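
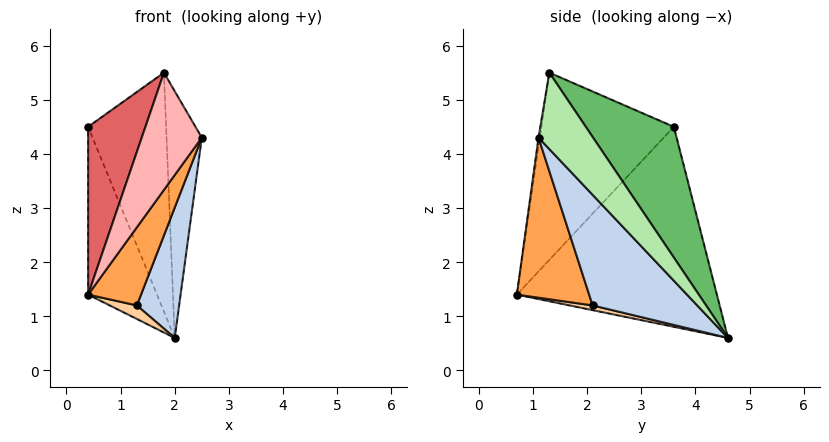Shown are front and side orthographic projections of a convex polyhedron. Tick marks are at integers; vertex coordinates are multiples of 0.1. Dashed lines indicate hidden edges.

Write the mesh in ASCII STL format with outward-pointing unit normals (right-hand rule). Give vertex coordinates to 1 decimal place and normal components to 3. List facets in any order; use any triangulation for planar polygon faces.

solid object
 facet normal -0.905 0.311 -0.291
  outer loop
   vertex 0.4 0.7 1.4
   vertex 0.4 3.6 4.5
   vertex 2.0 4.6 0.6
  endloop
 endfacet
 facet normal 0.836 -0.338 -0.433
  outer loop
   vertex 1.3 2.1 1.2
   vertex 2.0 4.6 0.6
   vertex 2.5 1.1 4.3
  endloop
 endfacet
 facet normal 0.721 -0.528 -0.449
  outer loop
   vertex 1.3 2.1 1.2
   vertex 2.5 1.1 4.3
   vertex 0.4 0.7 1.4
  endloop
 endfacet
 facet normal 0.247 -0.291 -0.924
  outer loop
   vertex 1.3 2.1 1.2
   vertex 0.4 0.7 1.4
   vertex 2.0 4.6 0.6
  endloop
 endfacet
 facet normal 0.676 0.598 0.431
  outer loop
   vertex 1.8 1.3 5.5
   vertex 2.0 4.6 0.6
   vertex 0.4 3.6 4.5
  endloop
 endfacet
 facet normal 0.780 0.504 0.371
  outer loop
   vertex 1.8 1.3 5.5
   vertex 2.5 1.1 4.3
   vertex 2.0 4.6 0.6
  endloop
 endfacet
 facet normal -0.860 -0.372 0.348
  outer loop
   vertex 1.8 1.3 5.5
   vertex 0.4 3.6 4.5
   vertex 0.4 0.7 1.4
  endloop
 endfacet
 facet normal -0.022 -0.988 0.152
  outer loop
   vertex 1.8 1.3 5.5
   vertex 0.4 0.7 1.4
   vertex 2.5 1.1 4.3
  endloop
 endfacet
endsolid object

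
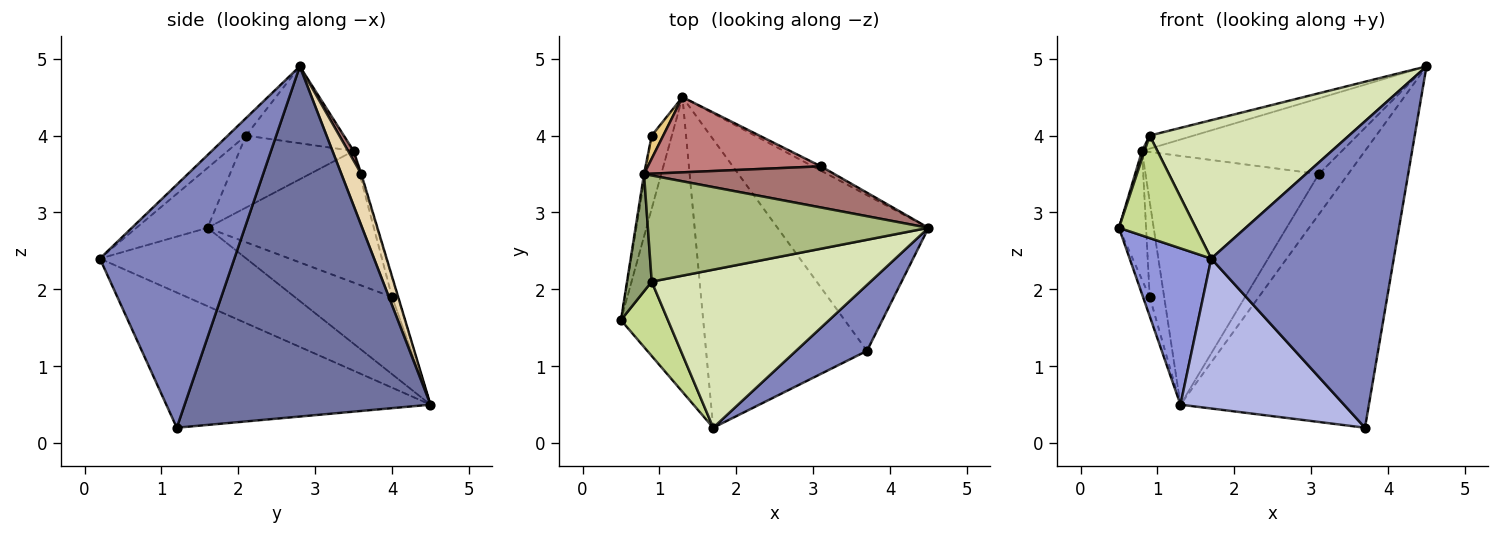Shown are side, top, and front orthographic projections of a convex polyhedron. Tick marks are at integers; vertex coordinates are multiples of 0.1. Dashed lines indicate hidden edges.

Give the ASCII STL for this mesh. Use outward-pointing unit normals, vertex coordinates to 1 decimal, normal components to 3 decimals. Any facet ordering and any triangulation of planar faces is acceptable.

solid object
 facet normal 0.751 0.576 -0.324
  outer loop
   vertex 3.7 1.2 0.2
   vertex 1.3 4.5 0.5
   vertex 4.5 2.8 4.9
  endloop
 endfacet
 facet normal 0.584 -0.793 0.171
  outer loop
   vertex 1.7 0.2 2.4
   vertex 3.7 1.2 0.2
   vertex 4.5 2.8 4.9
  endloop
 endfacet
 facet normal -0.644 -0.359 -0.676
  outer loop
   vertex 1.7 0.2 2.4
   vertex 0.5 1.6 2.8
   vertex 1.3 4.5 0.5
  endloop
 endfacet
 facet normal -0.598 -0.370 -0.711
  outer loop
   vertex 1.7 0.2 2.4
   vertex 1.3 4.5 0.5
   vertex 3.7 1.2 0.2
  endloop
 endfacet
 facet normal -0.946 -0.021 0.324
  outer loop
   vertex 0.9 2.1 4.0
   vertex 0.8 3.5 3.8
   vertex 0.5 1.6 2.8
  endloop
 endfacet
 facet normal -0.262 0.118 0.958
  outer loop
   vertex 0.9 2.1 4.0
   vertex 4.5 2.8 4.9
   vertex 0.8 3.5 3.8
  endloop
 endfacet
 facet normal -0.599 -0.648 0.470
  outer loop
   vertex 0.9 2.1 4.0
   vertex 0.5 1.6 2.8
   vertex 1.7 0.2 2.4
  endloop
 endfacet
 facet normal -0.060 -0.658 0.751
  outer loop
   vertex 0.9 2.1 4.0
   vertex 1.7 0.2 2.4
   vertex 4.5 2.8 4.9
  endloop
 endfacet
 facet normal -0.965 0.066 -0.252
  outer loop
   vertex 0.9 4.0 1.9
   vertex 1.3 4.5 0.5
   vertex 0.5 1.6 2.8
  endloop
 endfacet
 facet normal -0.987 0.161 -0.010
  outer loop
   vertex 0.9 4.0 1.9
   vertex 0.5 1.6 2.8
   vertex 0.8 3.5 3.8
  endloop
 endfacet
 facet normal -0.365 0.905 0.219
  outer loop
   vertex 0.9 4.0 1.9
   vertex 0.8 3.5 3.8
   vertex 1.3 4.5 0.5
  endloop
 endfacet
 facet normal 0.559 0.824 -0.088
  outer loop
   vertex 3.1 3.6 3.5
   vertex 4.5 2.8 4.9
   vertex 1.3 4.5 0.5
  endloop
 endfacet
 facet normal 0.024 0.878 0.478
  outer loop
   vertex 3.1 3.6 3.5
   vertex 0.8 3.5 3.8
   vertex 4.5 2.8 4.9
  endloop
 endfacet
 facet normal -0.004 0.957 0.289
  outer loop
   vertex 3.1 3.6 3.5
   vertex 1.3 4.5 0.5
   vertex 0.8 3.5 3.8
  endloop
 endfacet
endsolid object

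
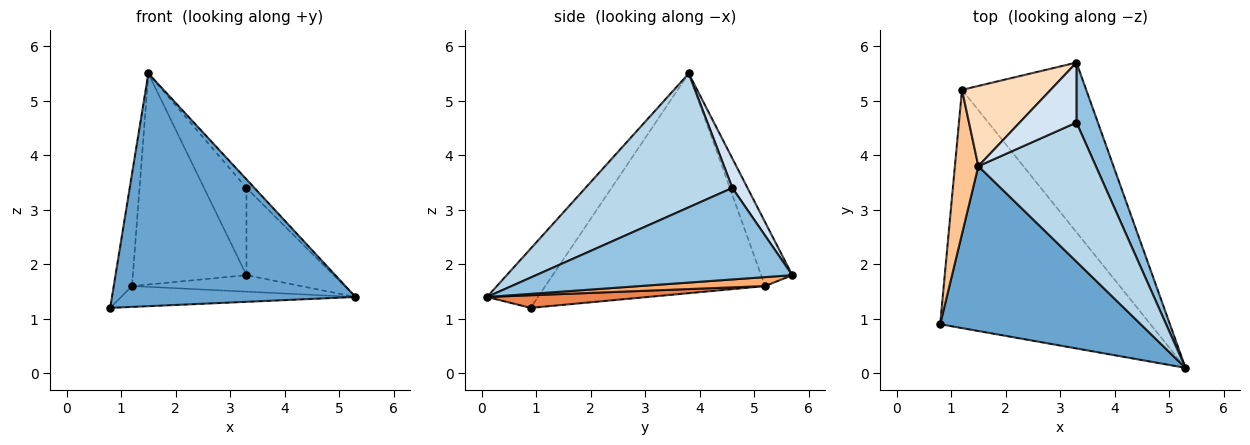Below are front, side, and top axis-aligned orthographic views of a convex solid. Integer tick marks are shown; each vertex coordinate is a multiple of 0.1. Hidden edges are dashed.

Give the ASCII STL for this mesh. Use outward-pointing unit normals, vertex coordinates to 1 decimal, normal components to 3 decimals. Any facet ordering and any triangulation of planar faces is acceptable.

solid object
 facet normal -0.168 -0.804 0.570
  outer loop
   vertex 1.5 3.8 5.5
   vertex 0.8 0.9 1.2
   vertex 5.3 0.1 1.4
  endloop
 endfacet
 facet normal 0.924 0.315 0.216
  outer loop
   vertex 3.3 4.6 3.4
   vertex 5.3 0.1 1.4
   vertex 3.3 5.7 1.8
  endloop
 endfacet
 facet normal 0.751 0.041 0.659
  outer loop
   vertex 3.3 4.6 3.4
   vertex 1.5 3.8 5.5
   vertex 5.3 0.1 1.4
  endloop
 endfacet
 facet normal 0.283 0.790 0.543
  outer loop
   vertex 3.3 4.6 3.4
   vertex 3.3 5.7 1.8
   vertex 1.5 3.8 5.5
  endloop
 endfacet
 facet normal 0.060 0.087 -0.994
  outer loop
   vertex 1.2 5.2 1.6
   vertex 5.3 0.1 1.4
   vertex 0.8 0.9 1.2
  endloop
 endfacet
 facet normal 0.072 0.096 -0.993
  outer loop
   vertex 1.2 5.2 1.6
   vertex 3.3 5.7 1.8
   vertex 5.3 0.1 1.4
  endloop
 endfacet
 facet normal -0.991 0.082 0.106
  outer loop
   vertex 1.2 5.2 1.6
   vertex 0.8 0.9 1.2
   vertex 1.5 3.8 5.5
  endloop
 endfacet
 facet normal -0.248 0.905 0.344
  outer loop
   vertex 1.2 5.2 1.6
   vertex 1.5 3.8 5.5
   vertex 3.3 5.7 1.8
  endloop
 endfacet
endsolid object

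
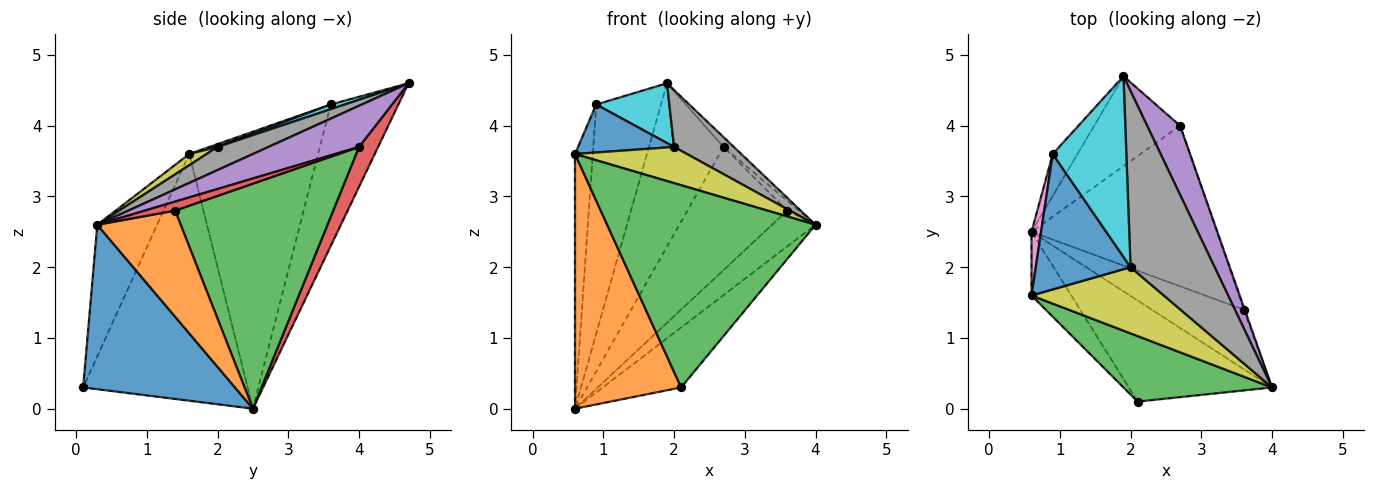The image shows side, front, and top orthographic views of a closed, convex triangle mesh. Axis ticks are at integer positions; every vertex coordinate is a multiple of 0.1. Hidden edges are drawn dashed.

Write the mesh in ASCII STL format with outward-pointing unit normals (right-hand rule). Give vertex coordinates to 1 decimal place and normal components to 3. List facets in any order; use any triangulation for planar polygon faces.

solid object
 facet normal 0.703 0.363 -0.612
  outer loop
   vertex 2.1 0.1 0.3
   vertex 0.6 2.5 0.0
   vertex 4.0 0.3 2.6
  endloop
 endfacet
 facet normal -0.833 -0.537 -0.134
  outer loop
   vertex 0.6 1.6 3.6
   vertex 0.6 2.5 0.0
   vertex 2.1 0.1 0.3
  endloop
 endfacet
 facet normal -0.263 -0.918 0.297
  outer loop
   vertex 0.6 1.6 3.6
   vertex 2.1 0.1 0.3
   vertex 4.0 0.3 2.6
  endloop
 endfacet
 facet normal 0.219 0.855 -0.471
  outer loop
   vertex 2.7 4.0 3.7
   vertex 0.6 2.5 0.0
   vertex 1.9 4.7 4.6
  endloop
 endfacet
 facet normal 0.778 0.088 0.623
  outer loop
   vertex 2.7 4.0 3.7
   vertex 1.9 4.7 4.6
   vertex 4.0 0.3 2.6
  endloop
 endfacet
 facet normal -0.717 0.686 -0.125
  outer loop
   vertex 0.9 3.6 4.3
   vertex 1.9 4.7 4.6
   vertex 0.6 2.5 0.0
  endloop
 endfacet
 facet normal -0.990 0.137 0.034
  outer loop
   vertex 0.9 3.6 4.3
   vertex 0.6 2.5 0.0
   vertex 0.6 1.6 3.6
  endloop
 endfacet
 facet normal 0.253 -0.297 0.920
  outer loop
   vertex 2.0 2.0 3.7
   vertex 4.0 0.3 2.6
   vertex 1.9 4.7 4.6
  endloop
 endfacet
 facet normal 0.074 -0.479 0.875
  outer loop
   vertex 2.0 2.0 3.7
   vertex 0.6 1.6 3.6
   vertex 4.0 0.3 2.6
  endloop
 endfacet
 facet normal 0.061 -0.314 0.948
  outer loop
   vertex 2.0 2.0 3.7
   vertex 1.9 4.7 4.6
   vertex 0.9 3.6 4.3
  endloop
 endfacet
 facet normal 0.028 -0.334 0.942
  outer loop
   vertex 2.0 2.0 3.7
   vertex 0.9 3.6 4.3
   vertex 0.6 1.6 3.6
  endloop
 endfacet
 facet normal 0.703 0.366 -0.609
  outer loop
   vertex 3.6 1.4 2.8
   vertex 4.0 0.3 2.6
   vertex 0.6 2.5 0.0
  endloop
 endfacet
 facet normal 0.694 0.438 -0.571
  outer loop
   vertex 3.6 1.4 2.8
   vertex 0.6 2.5 0.0
   vertex 2.7 4.0 3.7
  endloop
 endfacet
 facet normal 0.929 0.356 -0.099
  outer loop
   vertex 3.6 1.4 2.8
   vertex 2.7 4.0 3.7
   vertex 4.0 0.3 2.6
  endloop
 endfacet
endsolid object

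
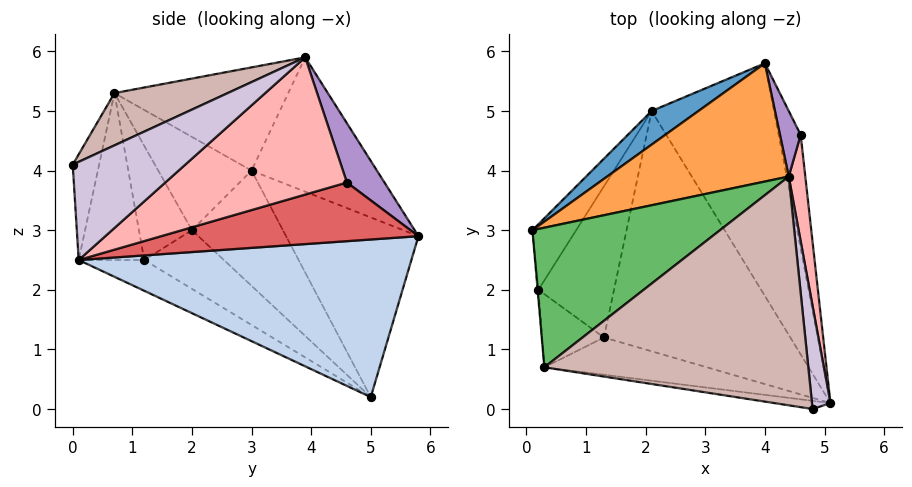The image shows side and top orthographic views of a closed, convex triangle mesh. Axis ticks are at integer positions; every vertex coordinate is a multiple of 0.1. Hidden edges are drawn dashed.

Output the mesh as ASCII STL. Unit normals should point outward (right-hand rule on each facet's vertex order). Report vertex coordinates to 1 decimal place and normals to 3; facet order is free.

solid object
 facet normal -0.550 0.823 0.143
  outer loop
   vertex 2.1 5.0 0.2
   vertex 0.1 3.0 4.0
   vertex 4.0 5.8 2.9
  endloop
 endfacet
 facet normal 0.775 0.192 -0.602
  outer loop
   vertex 2.1 5.0 0.2
   vertex 4.0 5.8 2.9
   vertex 5.1 0.1 2.5
  endloop
 endfacet
 facet normal -0.391 0.753 0.529
  outer loop
   vertex 4.4 3.9 5.9
   vertex 4.0 5.8 2.9
   vertex 0.1 3.0 4.0
  endloop
 endfacet
 facet normal -0.142 -0.491 -0.860
  outer loop
   vertex 1.3 1.2 2.5
   vertex 2.1 5.0 0.2
   vertex 5.1 0.1 2.5
  endloop
 endfacet
 facet normal -0.439 0.413 0.798
  outer loop
   vertex 0.3 0.7 5.3
   vertex 4.4 3.9 5.9
   vertex 0.1 3.0 4.0
  endloop
 endfacet
 facet normal -0.268 -0.927 -0.261
  outer loop
   vertex 0.3 0.7 5.3
   vertex 1.3 1.2 2.5
   vertex 5.1 0.1 2.5
  endloop
 endfacet
 facet normal 0.917 0.201 -0.343
  outer loop
   vertex 4.6 4.6 3.8
   vertex 5.1 0.1 2.5
   vertex 4.0 5.8 2.9
  endloop
 endfacet
 facet normal 0.990 0.075 0.119
  outer loop
   vertex 4.6 4.6 3.8
   vertex 4.4 3.9 5.9
   vertex 5.1 0.1 2.5
  endloop
 endfacet
 facet normal 0.766 0.584 0.268
  outer loop
   vertex 4.6 4.6 3.8
   vertex 4.0 5.8 2.9
   vertex 4.4 3.9 5.9
  endloop
 endfacet
 facet normal 0.983 0.015 0.185
  outer loop
   vertex 4.8 0.0 4.1
   vertex 5.1 0.1 2.5
   vertex 4.4 3.9 5.9
  endloop
 endfacet
 facet normal -0.178 -0.980 -0.095
  outer loop
   vertex 4.8 0.0 4.1
   vertex 0.3 0.7 5.3
   vertex 5.1 0.1 2.5
  endloop
 endfacet
 facet normal 0.178 -0.397 0.900
  outer loop
   vertex 4.8 0.0 4.1
   vertex 4.4 3.9 5.9
   vertex 0.3 0.7 5.3
  endloop
 endfacet
 facet normal -0.996 -0.091 -0.008
  outer loop
   vertex 0.2 2.0 3.0
   vertex 0.3 0.7 5.3
   vertex 0.1 3.0 4.0
  endloop
 endfacet
 facet normal -0.650 -0.673 -0.352
  outer loop
   vertex 0.2 2.0 3.0
   vertex 1.3 1.2 2.5
   vertex 0.3 0.7 5.3
  endloop
 endfacet
 facet normal -0.905 0.253 -0.343
  outer loop
   vertex 0.2 2.0 3.0
   vertex 0.1 3.0 4.0
   vertex 2.1 5.0 0.2
  endloop
 endfacet
 facet normal -0.579 -0.330 -0.746
  outer loop
   vertex 0.2 2.0 3.0
   vertex 2.1 5.0 0.2
   vertex 1.3 1.2 2.5
  endloop
 endfacet
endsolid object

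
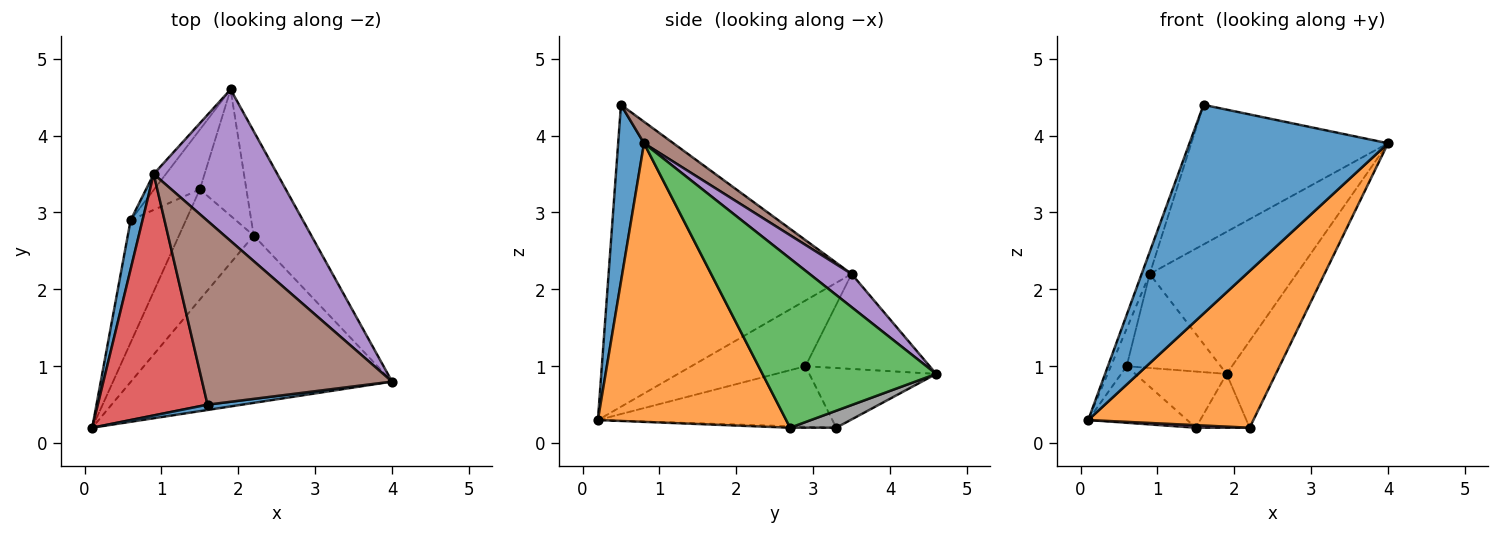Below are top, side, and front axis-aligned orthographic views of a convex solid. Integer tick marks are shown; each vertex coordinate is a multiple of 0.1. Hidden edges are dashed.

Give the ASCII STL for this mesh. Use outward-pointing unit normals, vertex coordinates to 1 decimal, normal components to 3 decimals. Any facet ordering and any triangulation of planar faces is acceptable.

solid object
 facet normal 0.129 -0.991 0.025
  outer loop
   vertex 1.6 0.5 4.4
   vertex 0.1 0.2 0.3
   vertex 4.0 0.8 3.9
  endloop
 endfacet
 facet normal 0.615 -0.539 -0.576
  outer loop
   vertex 2.2 2.7 0.2
   vertex 4.0 0.8 3.9
   vertex 0.1 0.2 0.3
  endloop
 endfacet
 facet normal 0.914 0.259 -0.312
  outer loop
   vertex 2.2 2.7 0.2
   vertex 1.9 4.6 0.9
   vertex 4.0 0.8 3.9
  endloop
 endfacet
 facet normal -0.939 0.031 0.341
  outer loop
   vertex 0.9 3.5 2.2
   vertex 0.1 0.2 0.3
   vertex 1.6 0.5 4.4
  endloop
 endfacet
 facet normal 0.192 0.671 0.716
  outer loop
   vertex 0.9 3.5 2.2
   vertex 4.0 0.8 3.9
   vertex 1.9 4.6 0.9
  endloop
 endfacet
 facet normal 0.090 0.603 0.793
  outer loop
   vertex 0.9 3.5 2.2
   vertex 1.6 0.5 4.4
   vertex 4.0 0.8 3.9
  endloop
 endfacet
 facet normal -0.020 -0.023 -1.000
  outer loop
   vertex 1.5 3.3 0.2
   vertex 2.2 2.7 0.2
   vertex 0.1 0.2 0.3
  endloop
 endfacet
 facet normal 0.318 0.372 -0.872
  outer loop
   vertex 1.5 3.3 0.2
   vertex 1.9 4.6 0.9
   vertex 2.2 2.7 0.2
  endloop
 endfacet
 facet normal -0.793 0.600 -0.102
  outer loop
   vertex 0.6 2.9 1.0
   vertex 0.9 3.5 2.2
   vertex 1.9 4.6 0.9
  endloop
 endfacet
 facet normal -0.690 0.496 -0.528
  outer loop
   vertex 0.6 2.9 1.0
   vertex 1.9 4.6 0.9
   vertex 1.5 3.3 0.2
  endloop
 endfacet
 facet normal -0.975 0.135 0.176
  outer loop
   vertex 0.6 2.9 1.0
   vertex 0.1 0.2 0.3
   vertex 0.9 3.5 2.2
  endloop
 endfacet
 facet normal -0.705 0.297 -0.644
  outer loop
   vertex 0.6 2.9 1.0
   vertex 1.5 3.3 0.2
   vertex 0.1 0.2 0.3
  endloop
 endfacet
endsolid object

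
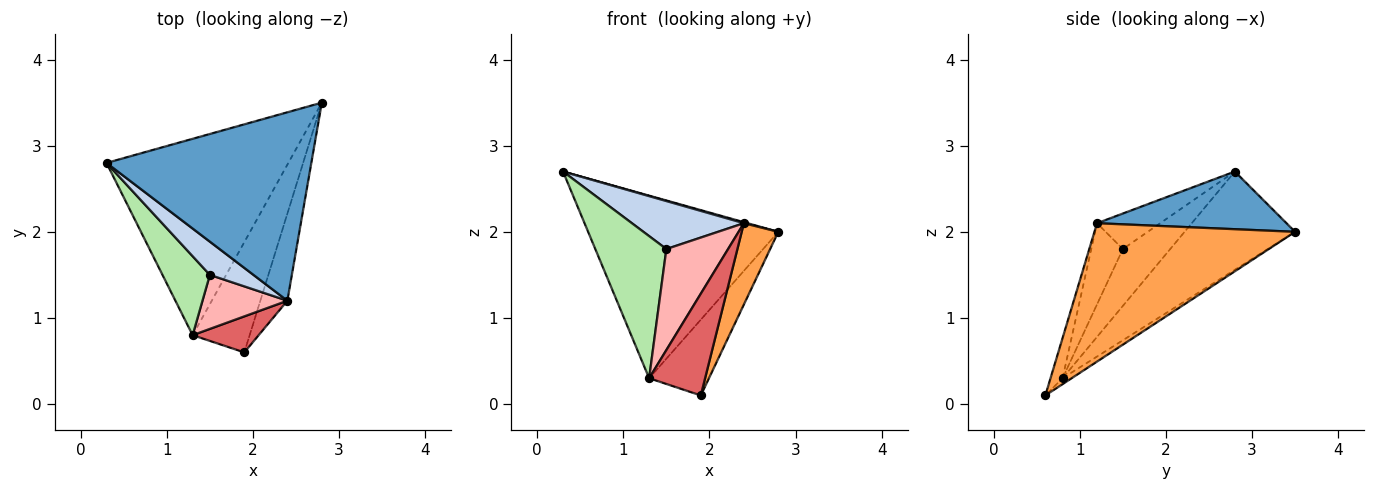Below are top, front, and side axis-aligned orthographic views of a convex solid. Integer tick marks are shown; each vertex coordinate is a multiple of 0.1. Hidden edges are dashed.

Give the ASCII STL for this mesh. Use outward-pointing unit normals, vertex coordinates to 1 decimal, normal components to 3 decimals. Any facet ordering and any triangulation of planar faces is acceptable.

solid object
 facet normal 0.271 -0.005 0.963
  outer loop
   vertex 2.4 1.2 2.1
   vertex 2.8 3.5 2.0
   vertex 0.3 2.8 2.7
  endloop
 endfacet
 facet normal -0.421 -0.746 0.516
  outer loop
   vertex 2.4 1.2 2.1
   vertex 0.3 2.8 2.7
   vertex 1.5 1.5 1.8
  endloop
 endfacet
 facet normal 0.966 -0.176 -0.189
  outer loop
   vertex 2.4 1.2 2.1
   vertex 1.9 0.6 0.1
   vertex 2.8 3.5 2.0
  endloop
 endfacet
 facet normal -0.368 0.633 -0.681
  outer loop
   vertex 1.3 0.8 0.3
   vertex 0.3 2.8 2.7
   vertex 2.8 3.5 2.0
  endloop
 endfacet
 facet normal -0.086 0.564 -0.821
  outer loop
   vertex 1.3 0.8 0.3
   vertex 2.8 3.5 2.0
   vertex 1.9 0.6 0.1
  endloop
 endfacet
 facet normal -0.504 -0.755 0.420
  outer loop
   vertex 1.3 0.8 0.3
   vertex 1.5 1.5 1.8
   vertex 0.3 2.8 2.7
  endloop
 endfacet
 facet normal -0.199 -0.924 0.327
  outer loop
   vertex 1.3 0.8 0.3
   vertex 1.9 0.6 0.1
   vertex 2.4 1.2 2.1
  endloop
 endfacet
 facet normal -0.411 -0.804 0.430
  outer loop
   vertex 1.3 0.8 0.3
   vertex 2.4 1.2 2.1
   vertex 1.5 1.5 1.8
  endloop
 endfacet
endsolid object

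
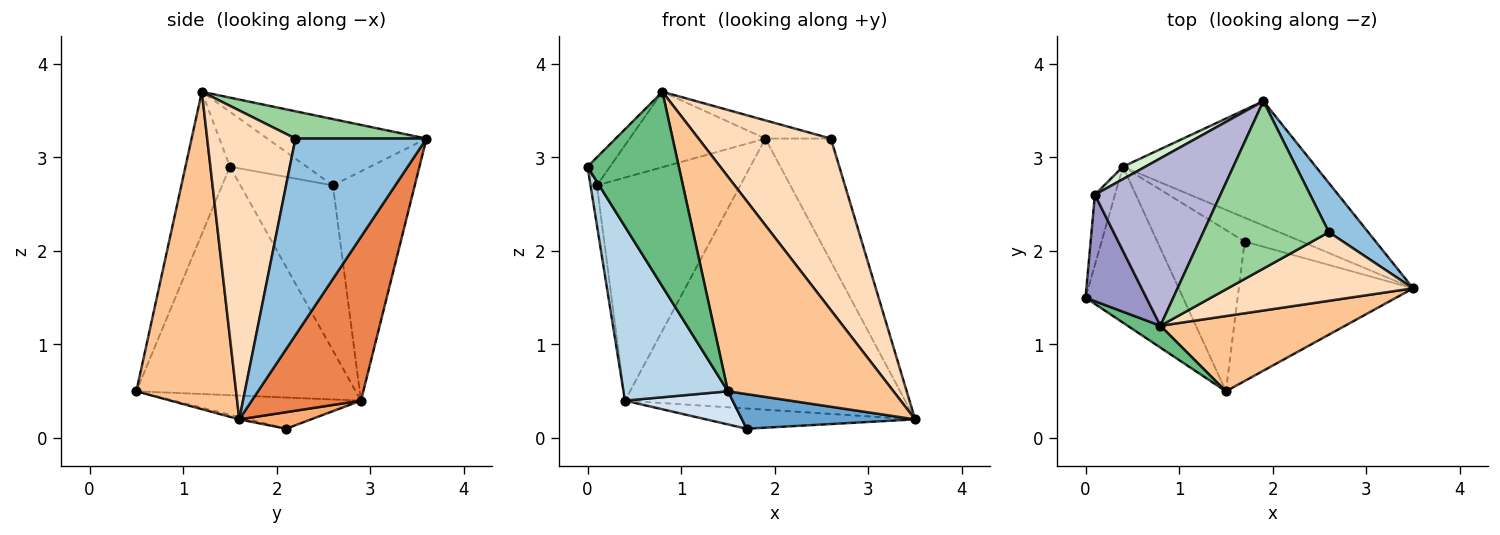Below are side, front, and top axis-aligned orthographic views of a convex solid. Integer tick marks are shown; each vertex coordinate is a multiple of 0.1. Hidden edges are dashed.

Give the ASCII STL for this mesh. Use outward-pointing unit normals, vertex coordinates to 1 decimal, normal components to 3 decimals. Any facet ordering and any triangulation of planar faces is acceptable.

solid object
 facet normal -0.013 -0.241 -0.970
  outer loop
   vertex 1.5 0.5 0.5
   vertex 1.7 2.1 0.1
   vertex 3.5 1.6 0.2
  endloop
 endfacet
 facet normal 0.880 0.440 0.176
  outer loop
   vertex 2.6 2.2 3.2
   vertex 3.5 1.6 0.2
   vertex 1.9 3.6 3.2
  endloop
 endfacet
 facet normal -0.843 -0.401 -0.359
  outer loop
   vertex 0.4 2.9 0.4
   vertex 1.5 0.5 0.5
   vertex 0.0 1.5 2.9
  endloop
 endfacet
 facet normal -0.330 -0.190 -0.925
  outer loop
   vertex 0.4 2.9 0.4
   vertex 1.7 2.1 0.1
   vertex 1.5 0.5 0.5
  endloop
 endfacet
 facet normal 0.334 0.857 -0.393
  outer loop
   vertex 0.4 2.9 0.4
   vertex 1.9 3.6 3.2
   vertex 3.5 1.6 0.2
  endloop
 endfacet
 facet normal 0.217 0.631 -0.745
  outer loop
   vertex 0.4 2.9 0.4
   vertex 3.5 1.6 0.2
   vertex 1.7 2.1 0.1
  endloop
 endfacet
 facet normal 0.494 -0.820 0.288
  outer loop
   vertex 0.8 1.2 3.7
   vertex 1.5 0.5 0.5
   vertex 3.5 1.6 0.2
  endloop
 endfacet
 facet normal 0.526 -0.789 0.316
  outer loop
   vertex 0.8 1.2 3.7
   vertex 3.5 1.6 0.2
   vertex 2.6 2.2 3.2
  endloop
 endfacet
 facet normal -0.436 -0.894 0.100
  outer loop
   vertex 0.8 1.2 3.7
   vertex 0.0 1.5 2.9
   vertex 1.5 0.5 0.5
  endloop
 endfacet
 facet normal 0.211 0.106 0.972
  outer loop
   vertex 0.8 1.2 3.7
   vertex 2.6 2.2 3.2
   vertex 1.9 3.6 3.2
  endloop
 endfacet
 facet normal -0.990 0.068 -0.120
  outer loop
   vertex 0.1 2.6 2.7
   vertex 0.4 2.9 0.4
   vertex 0.0 1.5 2.9
  endloop
 endfacet
 facet normal -0.495 0.867 0.049
  outer loop
   vertex 0.1 2.6 2.7
   vertex 1.9 3.6 3.2
   vertex 0.4 2.9 0.4
  endloop
 endfacet
 facet normal -0.657 0.192 0.729
  outer loop
   vertex 0.1 2.6 2.7
   vertex 0.0 1.5 2.9
   vertex 0.8 1.2 3.7
  endloop
 endfacet
 facet normal -0.434 0.370 0.822
  outer loop
   vertex 0.1 2.6 2.7
   vertex 0.8 1.2 3.7
   vertex 1.9 3.6 3.2
  endloop
 endfacet
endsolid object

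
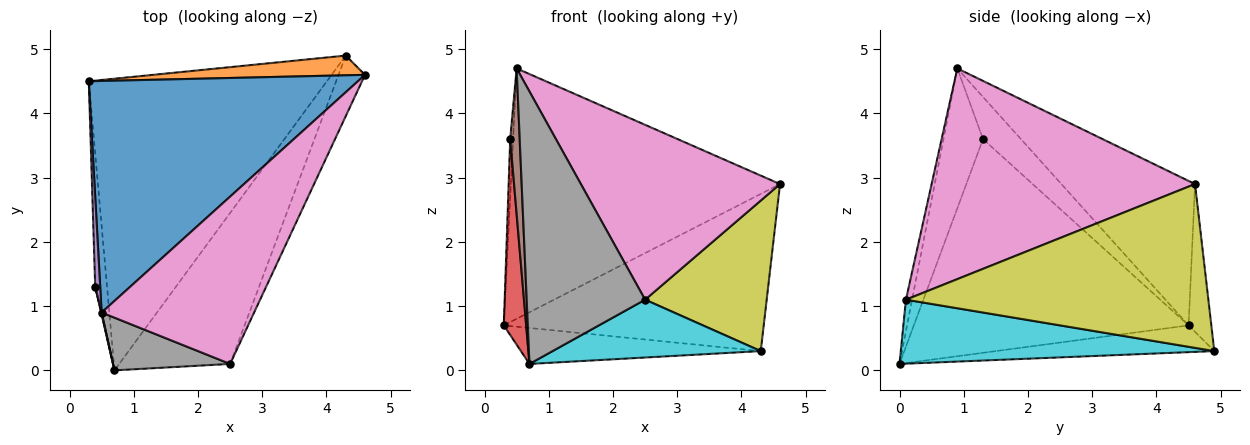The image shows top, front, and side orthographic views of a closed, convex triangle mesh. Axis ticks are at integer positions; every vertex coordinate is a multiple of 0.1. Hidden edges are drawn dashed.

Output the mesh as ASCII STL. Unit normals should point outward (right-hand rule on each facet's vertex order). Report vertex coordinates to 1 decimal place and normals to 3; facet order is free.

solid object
 facet normal -0.342 0.690 0.638
  outer loop
   vertex 0.5 0.9 4.7
   vertex 4.6 4.6 2.9
   vertex 0.3 4.5 0.7
  endloop
 endfacet
 facet normal -0.086 0.989 0.124
  outer loop
   vertex 4.3 4.9 0.3
   vertex 0.3 4.5 0.7
   vertex 4.6 4.6 2.9
  endloop
 endfacet
 facet normal -0.111 0.122 -0.986
  outer loop
   vertex 4.3 4.9 0.3
   vertex 0.7 0.0 0.1
   vertex 0.3 4.5 0.7
  endloop
 endfacet
 facet normal -0.995 -0.081 -0.055
  outer loop
   vertex 0.4 1.3 3.6
   vertex 0.3 4.5 0.7
   vertex 0.7 0.0 0.1
  endloop
 endfacet
 facet normal -0.990 0.076 0.117
  outer loop
   vertex 0.4 1.3 3.6
   vertex 0.5 0.9 4.7
   vertex 0.3 4.5 0.7
  endloop
 endfacet
 facet normal -0.972 -0.234 0.003
  outer loop
   vertex 0.4 1.3 3.6
   vertex 0.7 0.0 0.1
   vertex 0.5 0.9 4.7
  endloop
 endfacet
 facet normal 0.691 -0.522 0.500
  outer loop
   vertex 2.5 0.1 1.1
   vertex 4.6 4.6 2.9
   vertex 0.5 0.9 4.7
  endloop
 endfacet
 facet normal -0.051 -0.981 0.190
  outer loop
   vertex 2.5 0.1 1.1
   vertex 0.5 0.9 4.7
   vertex 0.7 0.0 0.1
  endloop
 endfacet
 facet normal 0.918 -0.369 -0.148
  outer loop
   vertex 2.5 0.1 1.1
   vertex 4.3 4.9 0.3
   vertex 4.6 4.6 2.9
  endloop
 endfacet
 facet normal 0.474 -0.315 -0.822
  outer loop
   vertex 2.5 0.1 1.1
   vertex 0.7 0.0 0.1
   vertex 4.3 4.9 0.3
  endloop
 endfacet
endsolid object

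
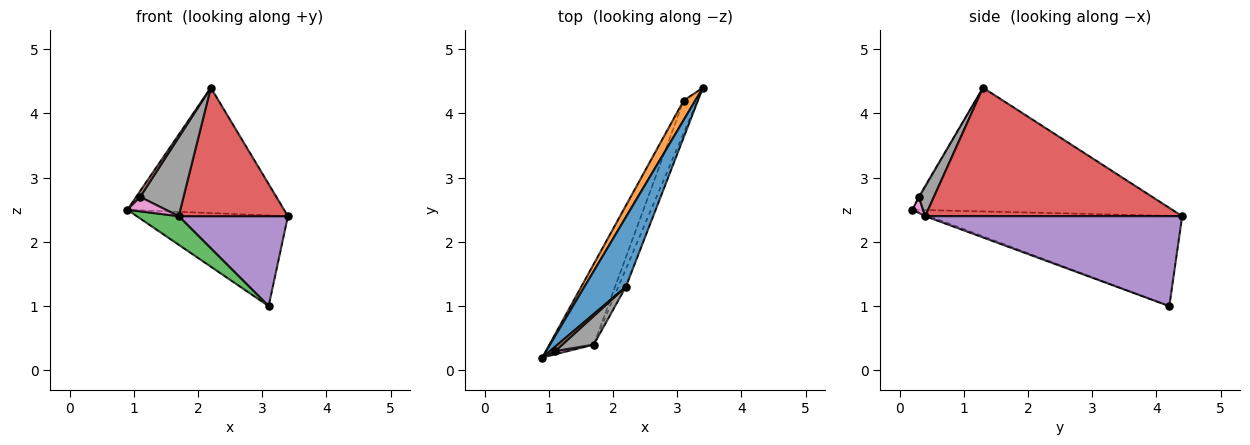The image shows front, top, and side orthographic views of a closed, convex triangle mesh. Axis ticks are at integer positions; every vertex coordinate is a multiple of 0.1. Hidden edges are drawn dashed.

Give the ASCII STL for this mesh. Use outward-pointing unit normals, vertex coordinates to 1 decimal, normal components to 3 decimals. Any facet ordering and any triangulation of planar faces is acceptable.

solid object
 facet normal -0.823 0.496 0.276
  outer loop
   vertex 2.2 1.3 4.4
   vertex 3.4 4.4 2.4
   vertex 0.9 0.2 2.5
  endloop
 endfacet
 facet normal -0.853 0.510 0.110
  outer loop
   vertex 3.1 4.2 1.0
   vertex 0.9 0.2 2.5
   vertex 3.4 4.4 2.4
  endloop
 endfacet
 facet normal -0.034 -0.334 -0.942
  outer loop
   vertex 1.7 0.4 2.4
   vertex 0.9 0.2 2.5
   vertex 3.1 4.2 1.0
  endloop
 endfacet
 facet normal 0.919 -0.391 -0.054
  outer loop
   vertex 1.7 0.4 2.4
   vertex 3.4 4.4 2.4
   vertex 2.2 1.3 4.4
  endloop
 endfacet
 facet normal 0.911 -0.387 -0.140
  outer loop
   vertex 1.7 0.4 2.4
   vertex 3.1 4.2 1.0
   vertex 3.4 4.4 2.4
  endloop
 endfacet
 facet normal -0.196 -0.784 0.588
  outer loop
   vertex 1.1 0.3 2.7
   vertex 2.2 1.3 4.4
   vertex 0.9 0.2 2.5
  endloop
 endfacet
 facet normal 0.262 -0.942 0.209
  outer loop
   vertex 1.1 0.3 2.7
   vertex 0.9 0.2 2.5
   vertex 1.7 0.4 2.4
  endloop
 endfacet
 facet normal 0.311 -0.893 0.324
  outer loop
   vertex 1.1 0.3 2.7
   vertex 1.7 0.4 2.4
   vertex 2.2 1.3 4.4
  endloop
 endfacet
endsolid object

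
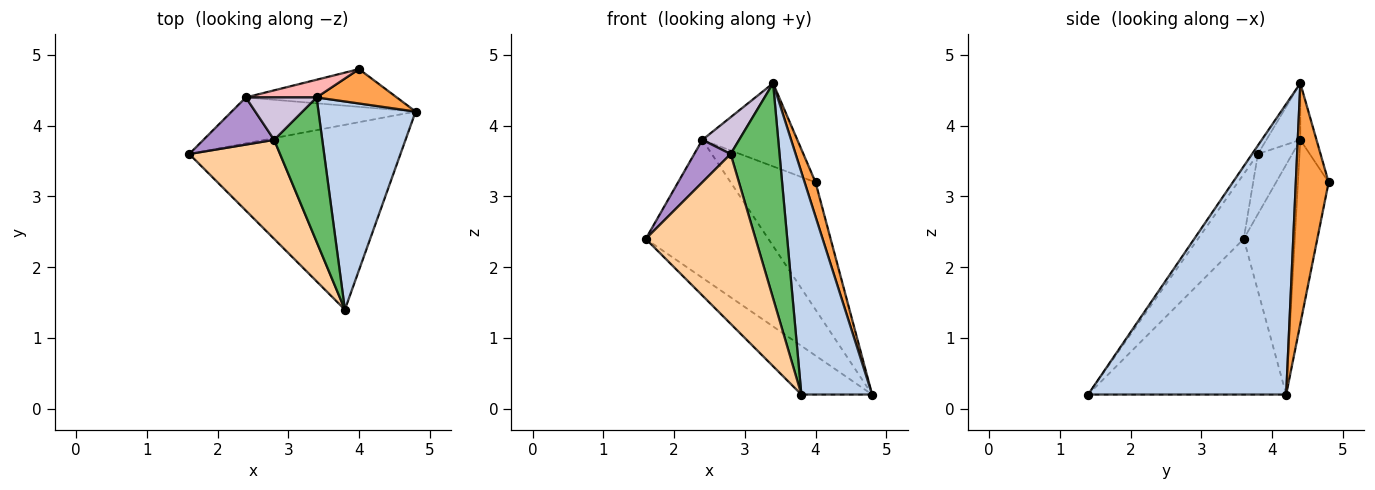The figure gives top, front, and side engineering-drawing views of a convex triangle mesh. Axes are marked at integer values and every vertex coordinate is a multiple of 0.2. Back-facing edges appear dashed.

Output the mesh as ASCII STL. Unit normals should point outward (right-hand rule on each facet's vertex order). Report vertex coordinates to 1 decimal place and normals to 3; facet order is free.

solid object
 facet normal -0.580 0.207 -0.788
  outer loop
   vertex 3.8 1.4 0.2
   vertex 1.6 3.6 2.4
   vertex 4.8 4.2 0.2
  endloop
 endfacet
 facet normal 0.898 -0.321 0.300
  outer loop
   vertex 3.4 4.4 4.6
   vertex 3.8 1.4 0.2
   vertex 4.8 4.2 0.2
  endloop
 endfacet
 facet normal 0.905 -0.302 0.302
  outer loop
   vertex 4.0 4.8 3.2
   vertex 3.4 4.4 4.6
   vertex 4.8 4.2 0.2
  endloop
 endfacet
 facet normal -0.339 -0.813 0.474
  outer loop
   vertex 2.8 3.8 3.6
   vertex 1.6 3.6 2.4
   vertex 3.8 1.4 0.2
  endloop
 endfacet
 facet normal -0.098 -0.826 0.555
  outer loop
   vertex 2.8 3.8 3.6
   vertex 3.8 1.4 0.2
   vertex 3.4 4.4 4.6
  endloop
 endfacet
 facet normal -0.368 0.882 -0.294
  outer loop
   vertex 2.4 4.4 3.8
   vertex 4.8 4.2 0.2
   vertex 1.6 3.6 2.4
  endloop
 endfacet
 facet normal -0.327 0.906 -0.268
  outer loop
   vertex 2.4 4.4 3.8
   vertex 4.0 4.8 3.2
   vertex 4.8 4.2 0.2
  endloop
 endfacet
 facet normal -0.164 0.965 0.205
  outer loop
   vertex 2.4 4.4 3.8
   vertex 3.4 4.4 4.6
   vertex 4.0 4.8 3.2
  endloop
 endfacet
 facet normal -0.534 -0.566 0.628
  outer loop
   vertex 2.4 4.4 3.8
   vertex 1.6 3.6 2.4
   vertex 2.8 3.8 3.6
  endloop
 endfacet
 facet normal -0.517 -0.560 0.647
  outer loop
   vertex 2.4 4.4 3.8
   vertex 2.8 3.8 3.6
   vertex 3.4 4.4 4.6
  endloop
 endfacet
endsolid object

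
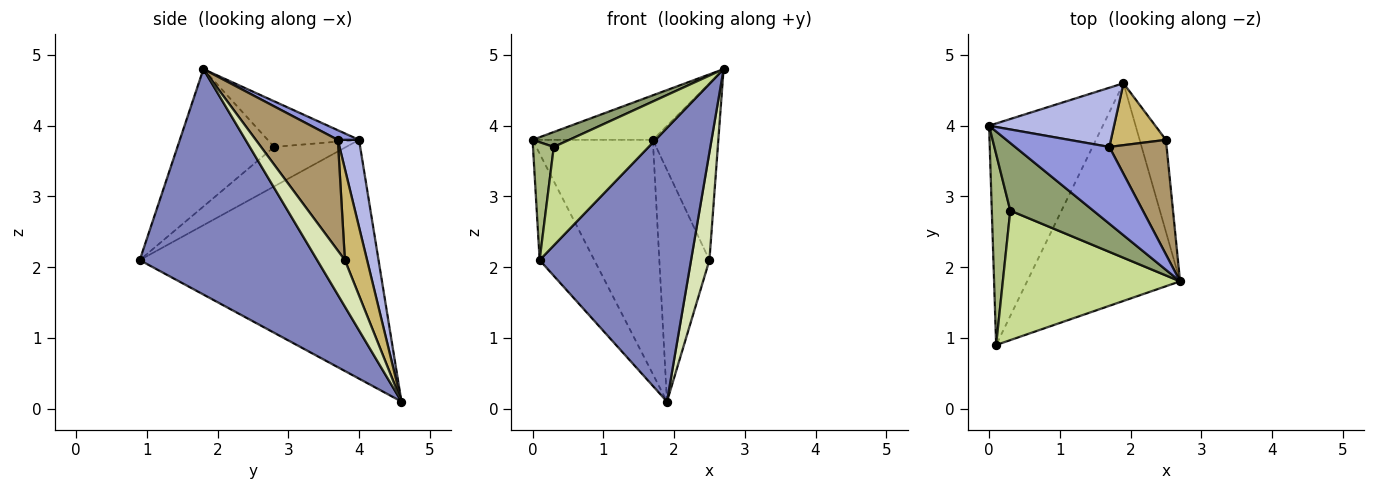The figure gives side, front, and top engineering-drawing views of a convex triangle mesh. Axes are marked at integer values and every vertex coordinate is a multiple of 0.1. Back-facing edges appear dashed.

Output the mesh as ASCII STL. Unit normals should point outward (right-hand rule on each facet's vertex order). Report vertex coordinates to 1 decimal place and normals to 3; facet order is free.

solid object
 facet normal -0.884 0.202 -0.421
  outer loop
   vertex 1.9 4.6 0.1
   vertex 0.1 0.9 2.1
   vertex 0.0 4.0 3.8
  endloop
 endfacet
 facet normal 0.676 -0.577 -0.459
  outer loop
   vertex 1.9 4.6 0.1
   vertex 2.7 1.8 4.8
   vertex 0.1 0.9 2.1
  endloop
 endfacet
 facet normal 0.088 0.500 0.862
  outer loop
   vertex 1.7 3.7 3.8
   vertex 0.0 4.0 3.8
   vertex 2.7 1.8 4.8
  endloop
 endfacet
 facet normal 0.169 0.956 0.242
  outer loop
   vertex 1.7 3.7 3.8
   vertex 1.9 4.6 0.1
   vertex 0.0 4.0 3.8
  endloop
 endfacet
 facet normal -0.473 -0.190 0.860
  outer loop
   vertex 0.3 2.8 3.7
   vertex 2.7 1.8 4.8
   vertex 0.0 4.0 3.8
  endloop
 endfacet
 facet normal -0.876 -0.253 0.410
  outer loop
   vertex 0.3 2.8 3.7
   vertex 0.0 4.0 3.8
   vertex 0.1 0.9 2.1
  endloop
 endfacet
 facet normal -0.525 -0.515 0.677
  outer loop
   vertex 0.3 2.8 3.7
   vertex 0.1 0.9 2.1
   vertex 2.7 1.8 4.8
  endloop
 endfacet
 facet normal 0.754 -0.500 -0.426
  outer loop
   vertex 2.5 3.8 2.1
   vertex 2.7 1.8 4.8
   vertex 1.9 4.6 0.1
  endloop
 endfacet
 facet normal 0.724 0.579 0.375
  outer loop
   vertex 2.5 3.8 2.1
   vertex 1.7 3.7 3.8
   vertex 2.7 1.8 4.8
  endloop
 endfacet
 facet normal 0.393 0.888 0.237
  outer loop
   vertex 2.5 3.8 2.1
   vertex 1.9 4.6 0.1
   vertex 1.7 3.7 3.8
  endloop
 endfacet
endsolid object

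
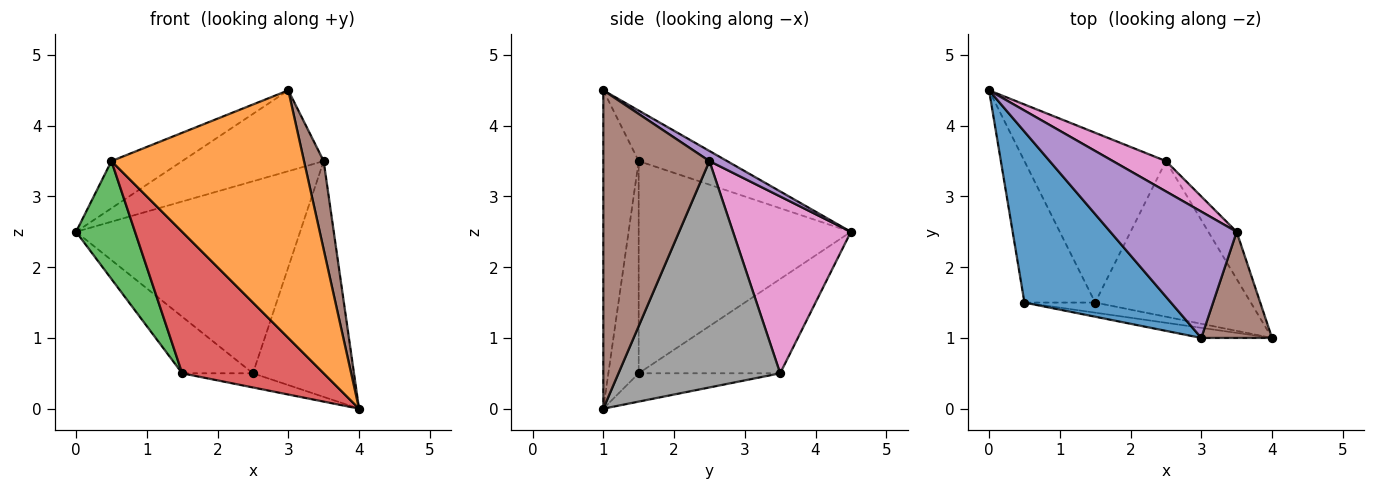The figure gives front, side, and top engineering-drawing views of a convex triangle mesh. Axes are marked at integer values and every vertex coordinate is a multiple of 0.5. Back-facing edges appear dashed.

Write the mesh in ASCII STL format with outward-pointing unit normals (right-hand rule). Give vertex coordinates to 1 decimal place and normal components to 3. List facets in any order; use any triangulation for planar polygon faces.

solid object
 facet normal -0.315 0.252 0.915
  outer loop
   vertex 0.5 1.5 3.5
   vertex 3.0 1.0 4.5
   vertex 0.0 4.5 2.5
  endloop
 endfacet
 facet normal -0.181 -0.983 -0.040
  outer loop
   vertex 0.5 1.5 3.5
   vertex 4.0 1.0 0.0
   vertex 3.0 1.0 4.5
  endloop
 endfacet
 facet normal -0.917 -0.255 -0.306
  outer loop
   vertex 1.5 1.5 0.5
   vertex 0.5 1.5 3.5
   vertex 0.0 4.5 2.5
  endloop
 endfacet
 facet normal -0.209 -0.975 -0.070
  outer loop
   vertex 1.5 1.5 0.5
   vertex 4.0 1.0 0.0
   vertex 0.5 1.5 3.5
  endloop
 endfacet
 facet normal 0.067 0.538 0.840
  outer loop
   vertex 3.5 2.5 3.5
   vertex 0.0 4.5 2.5
   vertex 3.0 1.0 4.5
  endloop
 endfacet
 facet normal 0.961 -0.178 0.213
  outer loop
   vertex 3.5 2.5 3.5
   vertex 3.0 1.0 4.5
   vertex 4.0 1.0 0.0
  endloop
 endfacet
 facet normal 0.461 0.876 0.138
  outer loop
   vertex 2.5 3.5 0.5
   vertex 0.0 4.5 2.5
   vertex 3.5 2.5 3.5
  endloop
 endfacet
 facet normal 0.843 0.527 -0.105
  outer loop
   vertex 2.5 3.5 0.5
   vertex 3.5 2.5 3.5
   vertex 4.0 1.0 0.0
  endloop
 endfacet
 facet normal -0.535 0.267 -0.802
  outer loop
   vertex 2.5 3.5 0.5
   vertex 1.5 1.5 0.5
   vertex 0.0 4.5 2.5
  endloop
 endfacet
 facet normal -0.178 0.089 -0.980
  outer loop
   vertex 2.5 3.5 0.5
   vertex 4.0 1.0 0.0
   vertex 1.5 1.5 0.5
  endloop
 endfacet
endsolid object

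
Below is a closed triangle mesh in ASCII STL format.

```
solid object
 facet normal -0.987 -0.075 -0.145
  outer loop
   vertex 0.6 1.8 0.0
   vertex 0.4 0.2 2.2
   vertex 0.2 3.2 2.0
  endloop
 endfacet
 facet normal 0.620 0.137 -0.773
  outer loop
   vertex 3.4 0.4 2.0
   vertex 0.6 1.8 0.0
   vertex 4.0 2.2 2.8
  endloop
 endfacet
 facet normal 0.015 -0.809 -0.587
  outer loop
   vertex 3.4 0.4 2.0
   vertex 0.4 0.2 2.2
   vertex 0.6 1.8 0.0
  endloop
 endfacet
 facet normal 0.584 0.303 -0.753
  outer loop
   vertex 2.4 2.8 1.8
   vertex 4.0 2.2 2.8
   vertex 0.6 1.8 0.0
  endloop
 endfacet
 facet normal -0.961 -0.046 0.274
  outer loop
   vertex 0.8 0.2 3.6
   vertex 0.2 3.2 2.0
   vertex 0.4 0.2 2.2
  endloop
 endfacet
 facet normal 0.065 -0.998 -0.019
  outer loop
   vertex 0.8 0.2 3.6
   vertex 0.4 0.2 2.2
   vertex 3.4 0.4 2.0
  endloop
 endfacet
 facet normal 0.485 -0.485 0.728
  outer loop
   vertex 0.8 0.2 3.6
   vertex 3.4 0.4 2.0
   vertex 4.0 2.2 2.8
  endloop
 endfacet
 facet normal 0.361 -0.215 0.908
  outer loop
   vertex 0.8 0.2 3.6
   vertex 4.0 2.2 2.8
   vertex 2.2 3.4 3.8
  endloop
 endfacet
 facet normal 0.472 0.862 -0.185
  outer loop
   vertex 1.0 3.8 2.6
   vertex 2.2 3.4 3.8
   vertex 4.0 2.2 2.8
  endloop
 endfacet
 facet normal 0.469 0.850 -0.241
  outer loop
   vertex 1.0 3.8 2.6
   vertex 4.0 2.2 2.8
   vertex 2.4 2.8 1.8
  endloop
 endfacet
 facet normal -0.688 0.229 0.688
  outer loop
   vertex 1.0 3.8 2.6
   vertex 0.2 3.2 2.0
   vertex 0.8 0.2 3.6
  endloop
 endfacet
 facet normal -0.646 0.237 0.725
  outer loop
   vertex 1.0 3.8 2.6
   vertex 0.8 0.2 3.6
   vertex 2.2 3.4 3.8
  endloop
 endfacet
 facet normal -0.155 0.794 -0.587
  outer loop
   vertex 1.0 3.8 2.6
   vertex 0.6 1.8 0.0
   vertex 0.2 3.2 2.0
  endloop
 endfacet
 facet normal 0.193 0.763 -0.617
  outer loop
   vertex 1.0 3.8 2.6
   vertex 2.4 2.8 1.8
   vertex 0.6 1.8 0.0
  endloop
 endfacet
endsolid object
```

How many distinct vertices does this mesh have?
9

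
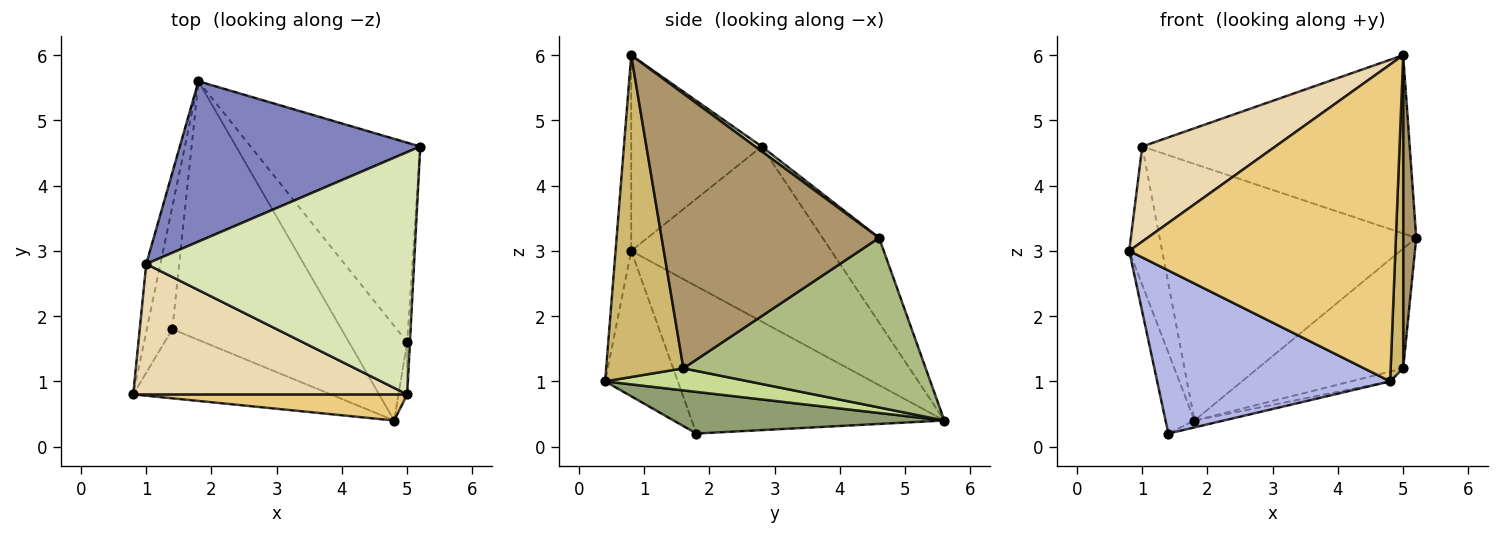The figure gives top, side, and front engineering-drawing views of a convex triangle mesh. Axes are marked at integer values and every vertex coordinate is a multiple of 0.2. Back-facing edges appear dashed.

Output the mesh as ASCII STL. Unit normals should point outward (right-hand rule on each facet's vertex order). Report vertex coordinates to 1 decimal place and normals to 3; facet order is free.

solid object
 facet normal -0.984 0.162 -0.079
  outer loop
   vertex 1.0 2.8 4.6
   vertex 1.8 5.6 0.4
   vertex 0.8 0.8 3.0
  endloop
 endfacet
 facet normal -0.184 0.834 0.521
  outer loop
   vertex 1.0 2.8 4.6
   vertex 5.2 4.6 3.2
   vertex 1.8 5.6 0.4
  endloop
 endfacet
 facet normal -0.979 0.112 -0.170
  outer loop
   vertex 1.4 1.8 0.2
   vertex 0.8 0.8 3.0
   vertex 1.8 5.6 0.4
  endloop
 endfacet
 facet normal -0.276 -0.885 -0.375
  outer loop
   vertex 1.4 1.8 0.2
   vertex 4.8 0.4 1.0
   vertex 0.8 0.8 3.0
  endloop
 endfacet
 facet normal 0.239 0.026 -0.971
  outer loop
   vertex 1.4 1.8 0.2
   vertex 1.8 5.6 0.4
   vertex 4.8 0.4 1.0
  endloop
 endfacet
 facet normal 0.651 0.391 -0.651
  outer loop
   vertex 5.0 1.6 1.2
   vertex 1.8 5.6 0.4
   vertex 5.2 4.6 3.2
  endloop
 endfacet
 facet normal 0.353 0.096 -0.931
  outer loop
   vertex 5.0 1.6 1.2
   vertex 4.8 0.4 1.0
   vertex 1.8 5.6 0.4
  endloop
 endfacet
 facet normal 0.014 0.593 0.805
  outer loop
   vertex 5.0 0.8 6.0
   vertex 5.2 4.6 3.2
   vertex 1.0 2.8 4.6
  endloop
 endfacet
 facet normal 0.998 -0.060 -0.010
  outer loop
   vertex 5.0 0.8 6.0
   vertex 5.0 1.6 1.2
   vertex 5.2 4.6 3.2
  endloop
 endfacet
 facet normal 0.987 -0.160 -0.027
  outer loop
   vertex 5.0 0.8 6.0
   vertex 4.8 0.4 1.0
   vertex 5.0 1.6 1.2
  endloop
 endfacet
 facet normal -0.059 -0.995 0.082
  outer loop
   vertex 5.0 0.8 6.0
   vertex 0.8 0.8 3.0
   vertex 4.8 0.4 1.0
  endloop
 endfacet
 facet normal -0.500 -0.510 0.700
  outer loop
   vertex 5.0 0.8 6.0
   vertex 1.0 2.8 4.6
   vertex 0.8 0.8 3.0
  endloop
 endfacet
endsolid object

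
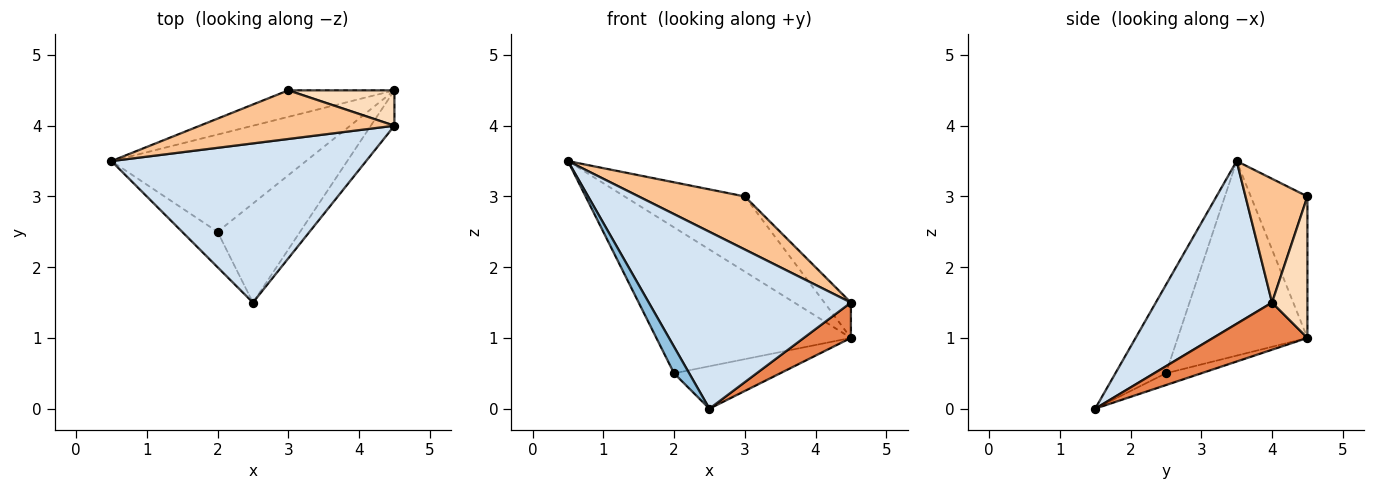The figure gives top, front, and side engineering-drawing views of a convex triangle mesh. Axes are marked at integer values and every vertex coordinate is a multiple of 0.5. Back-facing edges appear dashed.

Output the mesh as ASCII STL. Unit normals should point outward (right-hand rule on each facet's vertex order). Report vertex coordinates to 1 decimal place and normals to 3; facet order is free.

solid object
 facet normal -0.485 0.728 -0.485
  outer loop
   vertex 2.0 2.5 0.5
   vertex 0.5 3.5 3.5
   vertex 4.5 4.5 1.0
  endloop
 endfacet
 facet normal -0.894 -0.268 -0.358
  outer loop
   vertex 2.0 2.5 0.5
   vertex 2.5 1.5 0.0
   vertex 0.5 3.5 3.5
  endloop
 endfacet
 facet normal -0.130 0.391 -0.911
  outer loop
   vertex 2.0 2.5 0.5
   vertex 4.5 4.5 1.0
   vertex 2.5 1.5 0.0
  endloop
 endfacet
 facet normal 0.393 -0.683 0.615
  outer loop
   vertex 4.5 4.0 1.5
   vertex 0.5 3.5 3.5
   vertex 2.5 1.5 0.0
  endloop
 endfacet
 facet normal 0.816 -0.408 -0.408
  outer loop
   vertex 4.5 4.0 1.5
   vertex 2.5 1.5 0.0
   vertex 4.5 4.5 1.0
  endloop
 endfacet
 facet normal -0.406 0.862 -0.304
  outer loop
   vertex 3.0 4.5 3.0
   vertex 4.5 4.5 1.0
   vertex 0.5 3.5 3.5
  endloop
 endfacet
 facet normal 0.395 -0.677 0.621
  outer loop
   vertex 3.0 4.5 3.0
   vertex 0.5 3.5 3.5
   vertex 4.5 4.0 1.5
  endloop
 endfacet
 facet normal 0.686 0.514 0.514
  outer loop
   vertex 3.0 4.5 3.0
   vertex 4.5 4.0 1.5
   vertex 4.5 4.5 1.0
  endloop
 endfacet
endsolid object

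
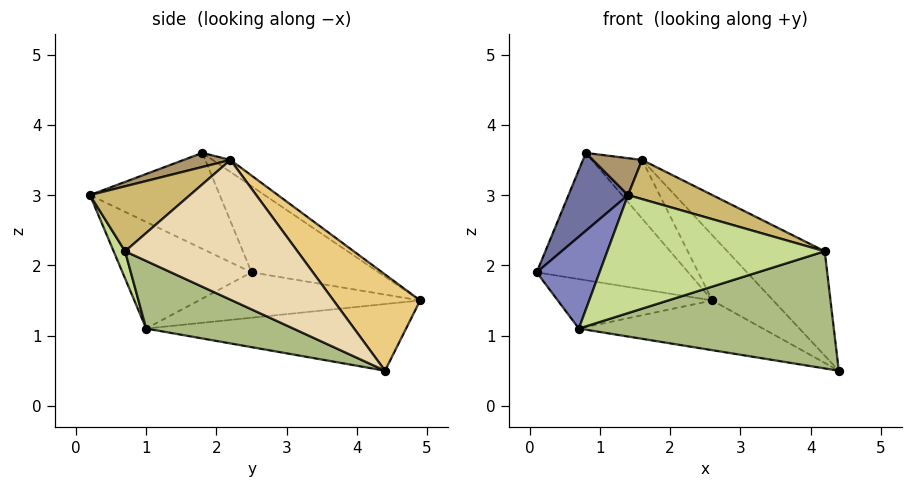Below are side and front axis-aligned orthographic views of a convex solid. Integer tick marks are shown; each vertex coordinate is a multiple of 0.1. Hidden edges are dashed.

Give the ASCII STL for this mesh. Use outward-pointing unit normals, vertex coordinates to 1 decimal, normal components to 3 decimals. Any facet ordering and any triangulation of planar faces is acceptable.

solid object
 facet normal -0.891 -0.409 0.199
  outer loop
   vertex 0.8 1.8 3.6
   vertex 0.1 2.5 1.9
   vertex 1.4 0.2 3.0
  endloop
 endfacet
 facet normal -0.889 -0.433 0.145
  outer loop
   vertex 0.7 1.0 1.1
   vertex 1.4 0.2 3.0
   vertex 0.1 2.5 1.9
  endloop
 endfacet
 facet normal -0.556 0.663 0.502
  outer loop
   vertex 2.6 4.9 1.5
   vertex 0.1 2.5 1.9
   vertex 0.8 1.8 3.6
  endloop
 endfacet
 facet normal -0.418 0.292 -0.860
  outer loop
   vertex 2.6 4.9 1.5
   vertex 0.7 1.0 1.1
   vertex 0.1 2.5 1.9
  endloop
 endfacet
 facet normal -0.404 0.286 -0.869
  outer loop
   vertex 2.6 4.9 1.5
   vertex 4.4 4.4 0.5
   vertex 0.7 1.0 1.1
  endloop
 endfacet
 facet normal 0.240 -0.416 -0.877
  outer loop
   vertex 4.2 0.7 2.2
   vertex 0.7 1.0 1.1
   vertex 4.4 4.4 0.5
  endloop
 endfacet
 facet normal 0.048 -0.914 -0.403
  outer loop
   vertex 4.2 0.7 2.2
   vertex 1.4 0.2 3.0
   vertex 0.7 1.0 1.1
  endloop
 endfacet
 facet normal -0.223 0.632 0.742
  outer loop
   vertex 1.6 2.2 3.5
   vertex 2.6 4.9 1.5
   vertex 0.8 1.8 3.6
  endloop
 endfacet
 facet normal 0.246 -0.258 0.934
  outer loop
   vertex 1.6 2.2 3.5
   vertex 0.8 1.8 3.6
   vertex 1.4 0.2 3.0
  endloop
 endfacet
 facet normal 0.308 -0.260 0.915
  outer loop
   vertex 1.6 2.2 3.5
   vertex 1.4 0.2 3.0
   vertex 4.2 0.7 2.2
  endloop
 endfacet
 facet normal 0.528 0.371 0.764
  outer loop
   vertex 1.6 2.2 3.5
   vertex 4.4 4.4 0.5
   vertex 2.6 4.9 1.5
  endloop
 endfacet
 facet normal 0.565 0.319 0.761
  outer loop
   vertex 1.6 2.2 3.5
   vertex 4.2 0.7 2.2
   vertex 4.4 4.4 0.5
  endloop
 endfacet
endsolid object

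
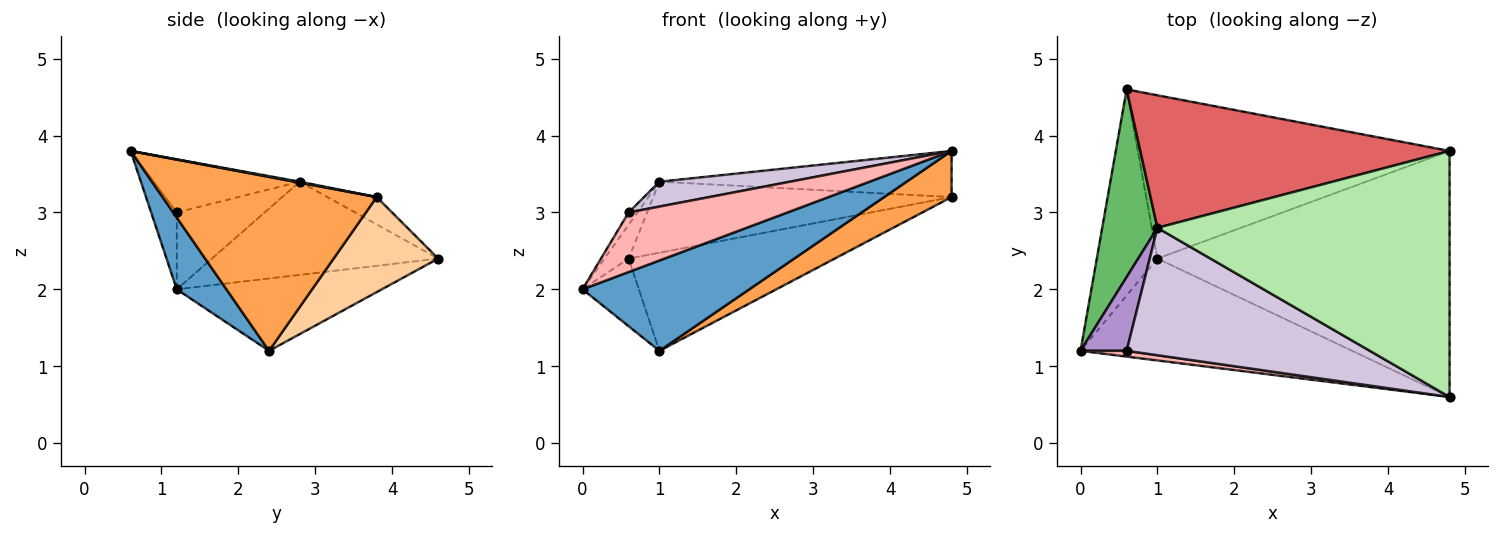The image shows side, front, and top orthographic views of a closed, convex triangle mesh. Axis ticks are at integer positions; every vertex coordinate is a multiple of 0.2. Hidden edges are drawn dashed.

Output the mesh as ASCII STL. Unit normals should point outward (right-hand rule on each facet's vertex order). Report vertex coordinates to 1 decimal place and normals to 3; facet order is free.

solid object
 facet normal 0.194 -0.651 -0.734
  outer loop
   vertex 1.0 2.4 1.2
   vertex 4.8 0.6 3.8
   vertex 0.0 1.2 2.0
  endloop
 endfacet
 facet normal -0.750 0.206 -0.628
  outer loop
   vertex 1.0 2.4 1.2
   vertex 0.0 1.2 2.0
   vertex 0.6 4.6 2.4
  endloop
 endfacet
 facet normal 0.505 -0.159 -0.848
  outer loop
   vertex 4.8 3.8 3.2
   vertex 4.8 0.6 3.8
   vertex 1.0 2.4 1.2
  endloop
 endfacet
 facet normal 0.253 0.498 -0.829
  outer loop
   vertex 4.8 3.8 3.2
   vertex 1.0 2.4 1.2
   vertex 0.6 4.6 2.4
  endloop
 endfacet
 facet normal -0.857 0.092 0.507
  outer loop
   vertex 1.0 2.8 3.4
   vertex 0.6 4.6 2.4
   vertex 0.0 1.2 2.0
  endloop
 endfacet
 facet normal 0.003 0.184 0.983
  outer loop
   vertex 1.0 2.8 3.4
   vertex 4.8 0.6 3.8
   vertex 4.8 3.8 3.2
  endloop
 endfacet
 facet normal -0.078 0.471 0.879
  outer loop
   vertex 1.0 2.8 3.4
   vertex 4.8 3.8 3.2
   vertex 0.6 4.6 2.4
  endloop
 endfacet
 facet normal -0.159 -0.983 0.095
  outer loop
   vertex 0.6 1.2 3.0
   vertex 0.0 1.2 2.0
   vertex 4.8 0.6 3.8
  endloop
 endfacet
 facet normal -0.854 0.085 0.513
  outer loop
   vertex 0.6 1.2 3.0
   vertex 1.0 2.8 3.4
   vertex 0.0 1.2 2.0
  endloop
 endfacet
 facet normal -0.210 -0.188 0.960
  outer loop
   vertex 0.6 1.2 3.0
   vertex 4.8 0.6 3.8
   vertex 1.0 2.8 3.4
  endloop
 endfacet
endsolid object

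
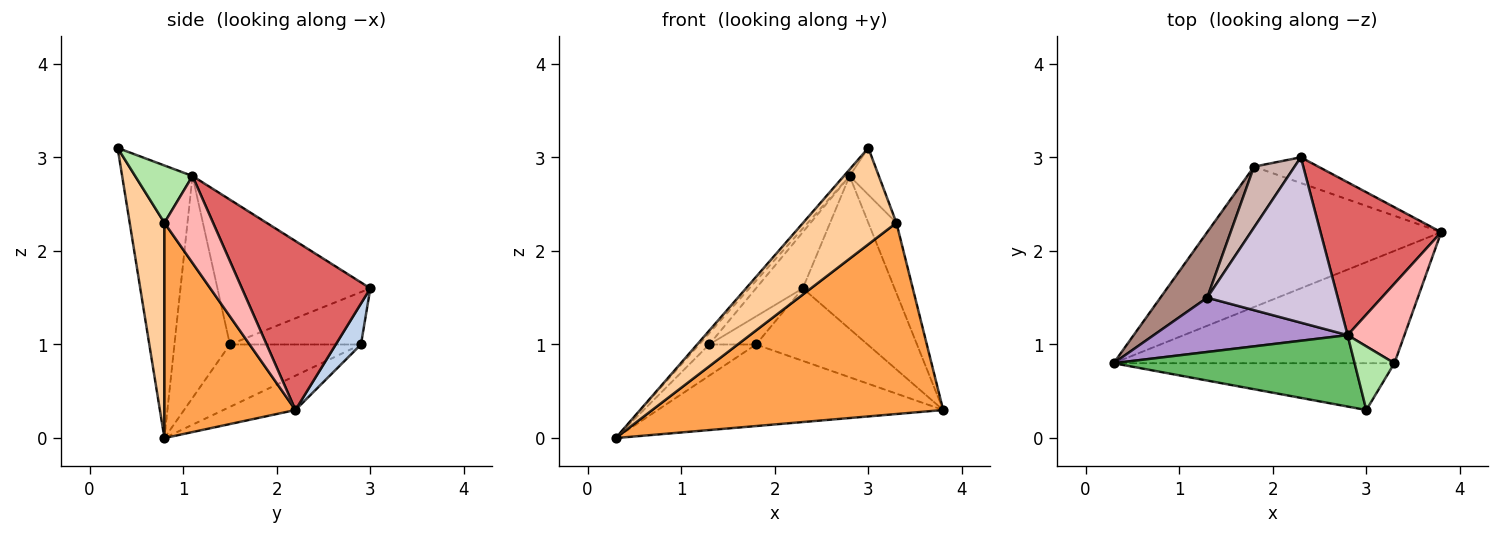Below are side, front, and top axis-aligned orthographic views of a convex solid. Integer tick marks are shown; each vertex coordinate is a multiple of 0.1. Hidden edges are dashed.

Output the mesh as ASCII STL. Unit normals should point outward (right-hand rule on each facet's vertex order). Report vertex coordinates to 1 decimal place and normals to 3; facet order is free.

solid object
 facet normal -0.126 0.498 -0.858
  outer loop
   vertex 1.8 2.9 1.0
   vertex 3.8 2.2 0.3
   vertex 0.3 0.8 0.0
  endloop
 endfacet
 facet normal 0.208 0.922 -0.327
  outer loop
   vertex 1.8 2.9 1.0
   vertex 2.3 3.0 1.6
   vertex 3.8 2.2 0.3
  endloop
 endfacet
 facet normal 0.362 -0.804 -0.472
  outer loop
   vertex 3.3 0.8 2.3
   vertex 0.3 0.8 0.0
   vertex 3.8 2.2 0.3
  endloop
 endfacet
 facet normal 0.317 -0.853 -0.414
  outer loop
   vertex 3.3 0.8 2.3
   vertex 3.0 0.3 3.1
   vertex 0.3 0.8 0.0
  endloop
 endfacet
 facet normal -0.748 0.061 0.661
  outer loop
   vertex 2.8 1.1 2.8
   vertex 0.3 0.8 0.0
   vertex 3.0 0.3 3.1
  endloop
 endfacet
 facet normal 0.758 0.387 0.526
  outer loop
   vertex 2.8 1.1 2.8
   vertex 3.0 0.3 3.1
   vertex 3.3 0.8 2.3
  endloop
 endfacet
 facet normal 0.704 0.503 0.503
  outer loop
   vertex 2.8 1.1 2.8
   vertex 3.8 2.2 0.3
   vertex 2.3 3.0 1.6
  endloop
 endfacet
 facet normal 0.754 0.435 0.493
  outer loop
   vertex 2.8 1.1 2.8
   vertex 3.3 0.8 2.3
   vertex 3.8 2.2 0.3
  endloop
 endfacet
 facet normal -0.746 0.135 0.652
  outer loop
   vertex 1.3 1.5 1.0
   vertex 0.3 0.8 0.0
   vertex 2.8 1.1 2.8
  endloop
 endfacet
 facet normal -0.724 0.222 0.653
  outer loop
   vertex 1.3 1.5 1.0
   vertex 2.8 1.1 2.8
   vertex 2.3 3.0 1.6
  endloop
 endfacet
 facet normal -0.769 0.275 0.577
  outer loop
   vertex 1.3 1.5 1.0
   vertex 1.8 2.9 1.0
   vertex 0.3 0.8 0.0
  endloop
 endfacet
 facet normal -0.761 0.272 0.589
  outer loop
   vertex 1.3 1.5 1.0
   vertex 2.3 3.0 1.6
   vertex 1.8 2.9 1.0
  endloop
 endfacet
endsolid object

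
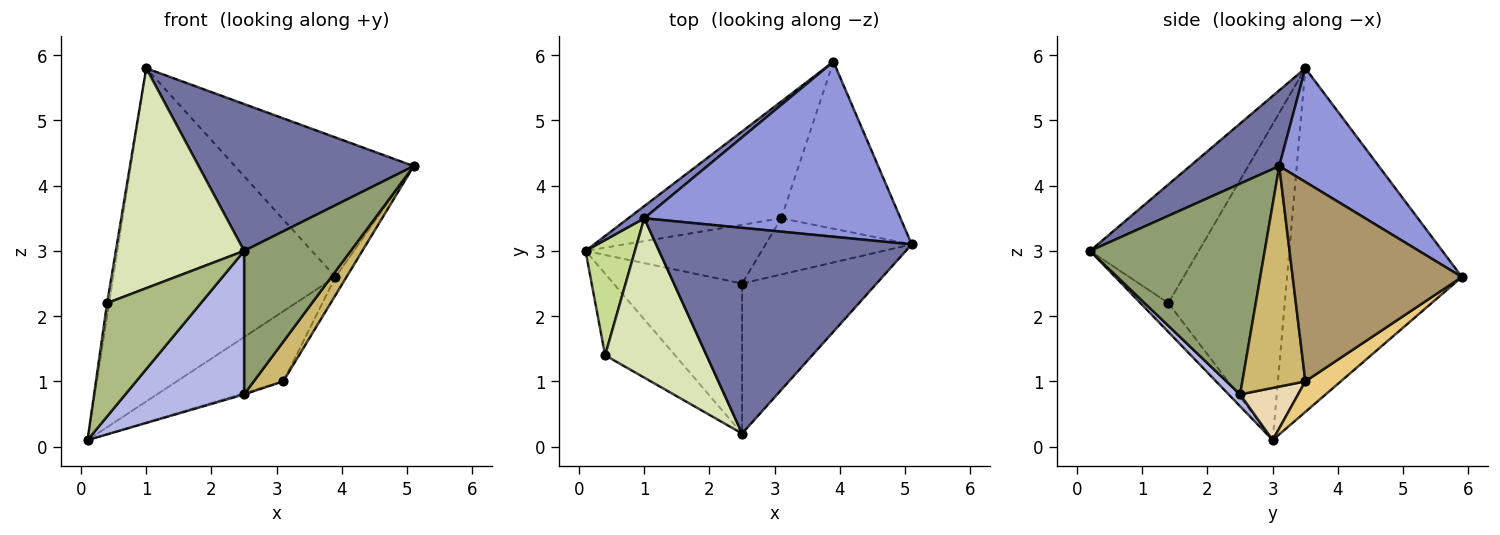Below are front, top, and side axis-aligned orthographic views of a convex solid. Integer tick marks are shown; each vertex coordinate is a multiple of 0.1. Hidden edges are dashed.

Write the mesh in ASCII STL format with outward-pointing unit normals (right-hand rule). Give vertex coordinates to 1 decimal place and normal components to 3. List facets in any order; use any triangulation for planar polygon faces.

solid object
 facet normal 0.234 -0.565 0.791
  outer loop
   vertex 1.0 3.5 5.8
   vertex 2.5 0.2 3.0
   vertex 5.1 3.1 4.3
  endloop
 endfacet
 facet normal -0.618 0.785 0.029
  outer loop
   vertex 3.9 5.9 2.6
   vertex 0.1 3.0 0.1
   vertex 1.0 3.5 5.8
  endloop
 endfacet
 facet normal 0.328 0.589 0.739
  outer loop
   vertex 3.9 5.9 2.6
   vertex 1.0 3.5 5.8
   vertex 5.1 3.1 4.3
  endloop
 endfacet
 facet normal 0.067 -0.690 -0.721
  outer loop
   vertex 2.5 2.5 0.8
   vertex 2.5 0.2 3.0
   vertex 0.1 3.0 0.1
  endloop
 endfacet
 facet normal 0.750 -0.458 -0.478
  outer loop
   vertex 2.5 2.5 0.8
   vertex 5.1 3.1 4.3
   vertex 2.5 0.2 3.0
  endloop
 endfacet
 facet normal -0.235 -0.789 -0.568
  outer loop
   vertex 0.4 1.4 2.2
   vertex 0.1 3.0 0.1
   vertex 2.5 0.2 3.0
  endloop
 endfacet
 facet normal -0.988 0.017 0.154
  outer loop
   vertex 0.4 1.4 2.2
   vertex 1.0 3.5 5.8
   vertex 0.1 3.0 0.1
  endloop
 endfacet
 facet normal -0.566 -0.668 0.484
  outer loop
   vertex 0.4 1.4 2.2
   vertex 2.5 0.2 3.0
   vertex 1.0 3.5 5.8
  endloop
 endfacet
 facet normal 0.857 0.056 -0.513
  outer loop
   vertex 3.1 3.5 1.0
   vertex 3.9 5.9 2.6
   vertex 5.1 3.1 4.3
  endloop
 endfacet
 facet normal 0.777 -0.363 -0.515
  outer loop
   vertex 3.1 3.5 1.0
   vertex 5.1 3.1 4.3
   vertex 2.5 2.5 0.8
  endloop
 endfacet
 facet normal 0.169 0.507 -0.845
  outer loop
   vertex 3.1 3.5 1.0
   vertex 0.1 3.0 0.1
   vertex 3.9 5.9 2.6
  endloop
 endfacet
 facet normal 0.284 0.021 -0.959
  outer loop
   vertex 3.1 3.5 1.0
   vertex 2.5 2.5 0.8
   vertex 0.1 3.0 0.1
  endloop
 endfacet
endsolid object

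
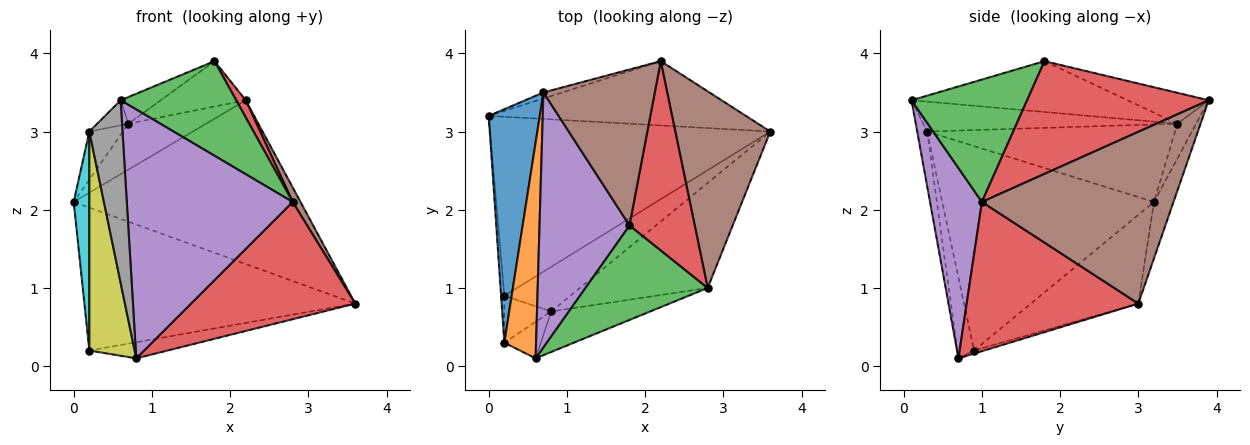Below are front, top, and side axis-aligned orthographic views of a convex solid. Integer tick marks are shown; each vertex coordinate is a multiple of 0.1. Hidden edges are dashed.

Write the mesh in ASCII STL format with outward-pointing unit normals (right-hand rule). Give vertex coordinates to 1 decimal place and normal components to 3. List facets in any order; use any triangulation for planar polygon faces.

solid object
 facet normal -0.080 0.928 -0.364
  outer loop
   vertex 2.2 3.9 3.4
   vertex 3.6 3.0 0.8
   vertex 0.0 3.2 2.1
  endloop
 endfacet
 facet normal -0.240 0.606 -0.759
  outer loop
   vertex 0.2 0.9 0.2
   vertex 0.0 3.2 2.1
   vertex 3.6 3.0 0.8
  endloop
 endfacet
 facet normal -0.044 0.339 -0.940
  outer loop
   vertex 0.2 0.9 0.2
   vertex 3.6 3.0 0.8
   vertex 0.8 0.7 0.1
  endloop
 endfacet
 facet normal 0.614 -0.588 -0.526
  outer loop
   vertex 2.8 1.0 2.1
   vertex 0.8 0.7 0.1
   vertex 3.6 3.0 0.8
  endloop
 endfacet
 facet normal 0.295 -0.943 -0.154
  outer loop
   vertex 2.8 1.0 2.1
   vertex 0.6 0.1 3.4
   vertex 0.8 0.7 0.1
  endloop
 endfacet
 facet normal 0.875 -0.036 0.483
  outer loop
   vertex 2.8 1.0 2.1
   vertex 3.6 3.0 0.8
   vertex 2.2 3.9 3.4
  endloop
 endfacet
 facet normal -0.232 0.964 -0.127
  outer loop
   vertex 0.7 3.5 3.1
   vertex 2.2 3.9 3.4
   vertex 0.0 3.2 2.1
  endloop
 endfacet
 facet normal -0.282 -0.941 -0.188
  outer loop
   vertex 0.2 0.3 3.0
   vertex 0.8 0.7 0.1
   vertex 0.6 0.1 3.4
  endloop
 endfacet
 facet normal -0.339 -0.920 -0.197
  outer loop
   vertex 0.2 0.3 3.0
   vertex 0.2 0.9 0.2
   vertex 0.8 0.7 0.1
  endloop
 endfacet
 facet normal -0.997 -0.074 -0.016
  outer loop
   vertex 0.2 0.3 3.0
   vertex 0.0 3.2 2.1
   vertex 0.2 0.9 0.2
  endloop
 endfacet
 facet normal -0.830 0.113 0.547
  outer loop
   vertex 0.2 0.3 3.0
   vertex 0.7 3.5 3.1
   vertex 0.0 3.2 2.1
  endloop
 endfacet
 facet normal -0.683 0.084 0.725
  outer loop
   vertex 0.2 0.3 3.0
   vertex 0.6 0.1 3.4
   vertex 0.7 3.5 3.1
  endloop
 endfacet
 facet normal 0.577 -0.577 0.577
  outer loop
   vertex 1.8 1.8 3.9
   vertex 0.6 0.1 3.4
   vertex 2.8 1.0 2.1
  endloop
 endfacet
 facet normal 0.865 -0.046 0.501
  outer loop
   vertex 1.8 1.8 3.9
   vertex 2.8 1.0 2.1
   vertex 2.2 3.9 3.4
  endloop
 endfacet
 facet normal -0.490 0.091 0.867
  outer loop
   vertex 1.8 1.8 3.9
   vertex 0.7 3.5 3.1
   vertex 0.6 0.1 3.4
  endloop
 endfacet
 facet normal -0.258 0.270 0.928
  outer loop
   vertex 1.8 1.8 3.9
   vertex 2.2 3.9 3.4
   vertex 0.7 3.5 3.1
  endloop
 endfacet
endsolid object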